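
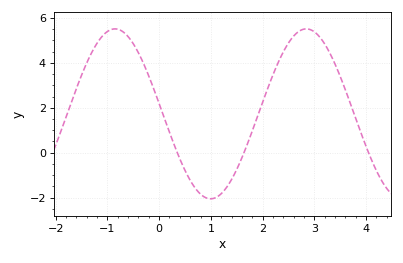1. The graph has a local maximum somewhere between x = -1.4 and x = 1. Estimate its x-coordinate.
-0.853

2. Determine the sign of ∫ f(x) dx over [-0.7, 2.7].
positive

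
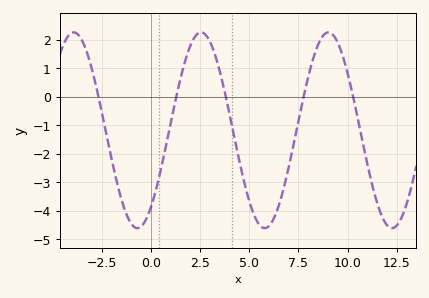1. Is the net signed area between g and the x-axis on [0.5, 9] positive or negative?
negative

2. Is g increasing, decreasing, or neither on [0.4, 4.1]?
neither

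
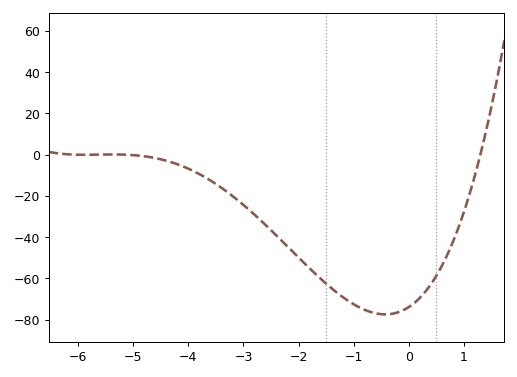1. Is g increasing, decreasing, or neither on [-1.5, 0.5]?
neither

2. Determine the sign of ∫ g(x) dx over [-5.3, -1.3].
negative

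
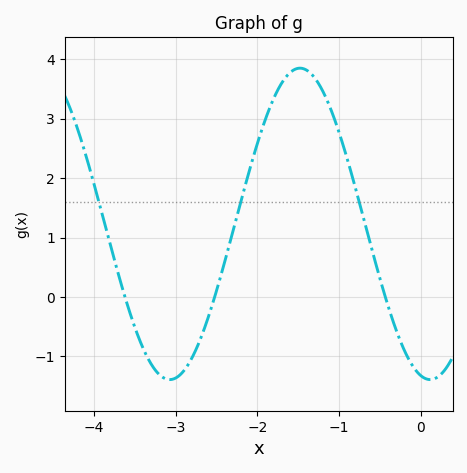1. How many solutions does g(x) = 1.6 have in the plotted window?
3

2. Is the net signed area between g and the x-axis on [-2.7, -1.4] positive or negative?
positive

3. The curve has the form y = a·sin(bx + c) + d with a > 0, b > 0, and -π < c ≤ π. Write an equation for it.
y = 2.62sin(2x - 1.8) + 1.23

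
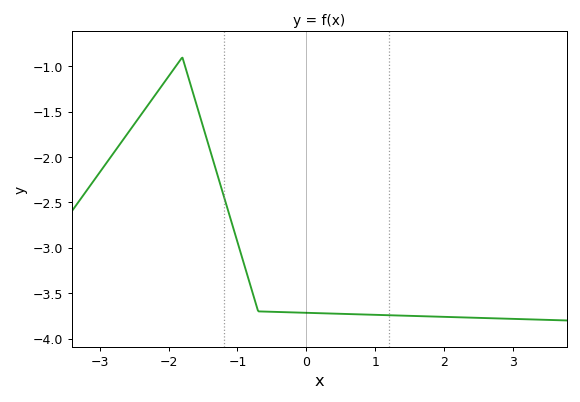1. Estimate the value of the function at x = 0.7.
-3.75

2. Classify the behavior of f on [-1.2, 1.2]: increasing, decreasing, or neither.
decreasing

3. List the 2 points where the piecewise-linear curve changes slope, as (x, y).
(-1.8, -0.9); (-0.7, -3.7)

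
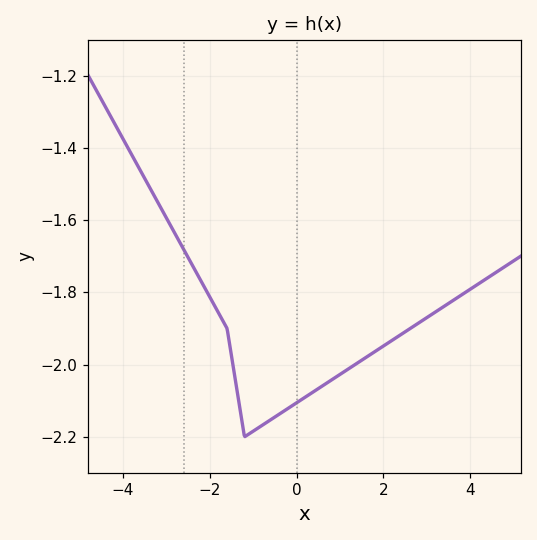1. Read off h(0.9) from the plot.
-2.04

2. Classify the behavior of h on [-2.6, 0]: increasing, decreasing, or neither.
neither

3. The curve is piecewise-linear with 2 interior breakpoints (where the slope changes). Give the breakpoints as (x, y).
(-1.6, -1.9); (-1.2, -2.2)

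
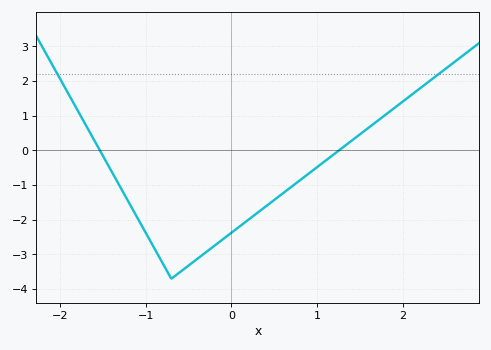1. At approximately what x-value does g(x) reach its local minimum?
-0.7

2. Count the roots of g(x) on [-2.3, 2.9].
2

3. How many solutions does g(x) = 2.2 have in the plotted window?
2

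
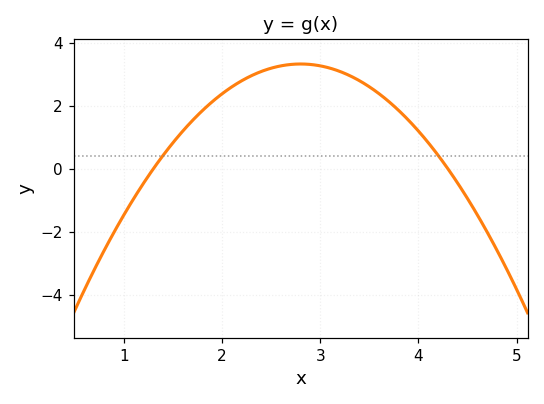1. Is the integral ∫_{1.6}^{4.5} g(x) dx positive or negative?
positive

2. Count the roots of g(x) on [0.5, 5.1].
2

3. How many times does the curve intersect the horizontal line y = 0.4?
2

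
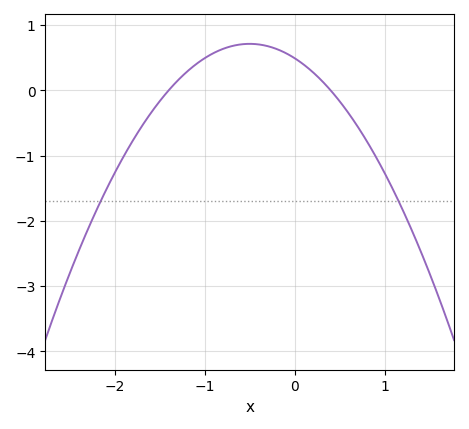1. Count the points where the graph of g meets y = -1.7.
2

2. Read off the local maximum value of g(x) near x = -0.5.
0.713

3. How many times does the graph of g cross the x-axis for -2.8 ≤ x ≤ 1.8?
2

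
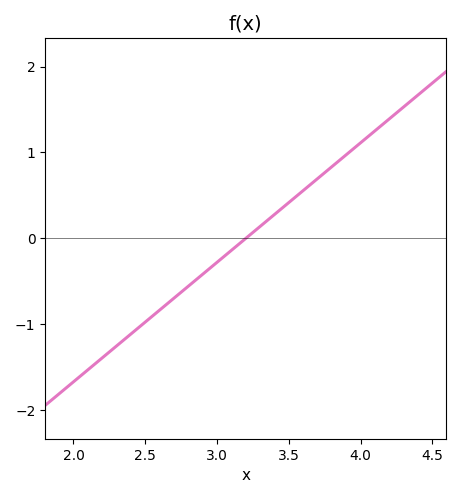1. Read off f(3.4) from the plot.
0.3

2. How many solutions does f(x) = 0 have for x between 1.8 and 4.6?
1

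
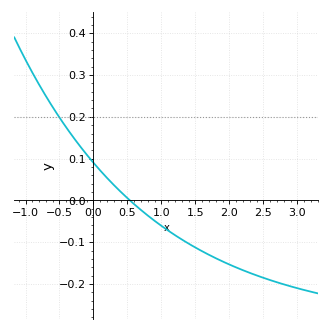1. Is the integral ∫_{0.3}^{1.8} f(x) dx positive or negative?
negative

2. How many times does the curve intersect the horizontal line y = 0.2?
1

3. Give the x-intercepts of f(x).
0.5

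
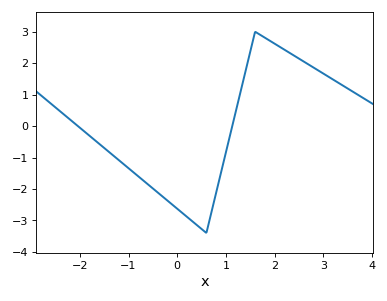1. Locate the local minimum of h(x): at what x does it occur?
0.6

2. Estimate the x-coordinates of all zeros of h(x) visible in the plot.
-2, 1.1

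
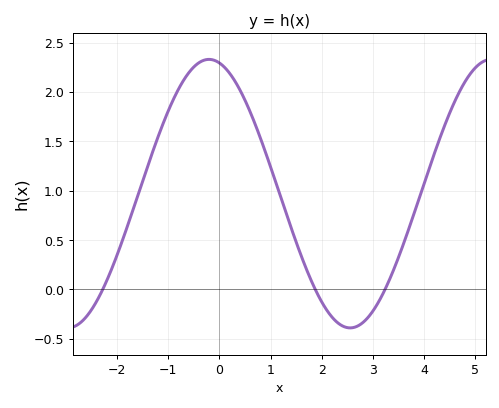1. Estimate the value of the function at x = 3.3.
0.05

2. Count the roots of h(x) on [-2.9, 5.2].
3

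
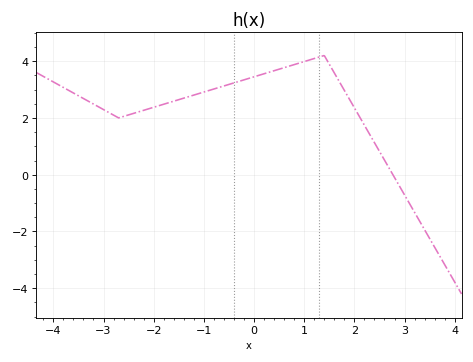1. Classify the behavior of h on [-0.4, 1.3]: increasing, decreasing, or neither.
increasing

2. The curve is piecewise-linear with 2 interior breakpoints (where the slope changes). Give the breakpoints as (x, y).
(-2.7, 2); (1.4, 4.2)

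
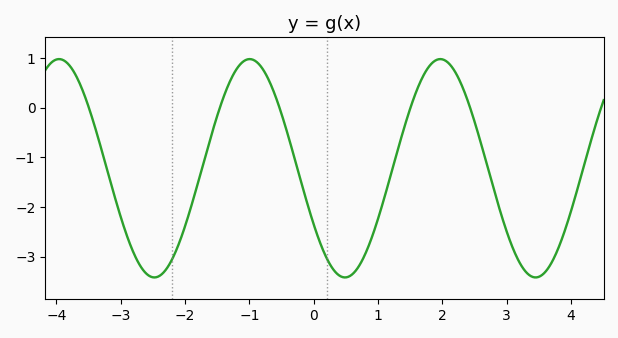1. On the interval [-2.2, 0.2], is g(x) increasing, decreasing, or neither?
neither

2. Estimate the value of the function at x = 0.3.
-3.25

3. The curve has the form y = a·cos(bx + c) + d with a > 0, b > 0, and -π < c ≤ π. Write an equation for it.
y = 2.2cos(2.12x + 2.11) - 1.22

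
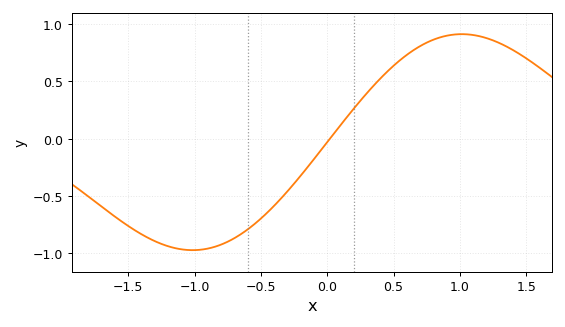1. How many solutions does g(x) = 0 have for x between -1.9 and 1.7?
1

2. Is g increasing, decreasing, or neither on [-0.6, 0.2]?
increasing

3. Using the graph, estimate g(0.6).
0.75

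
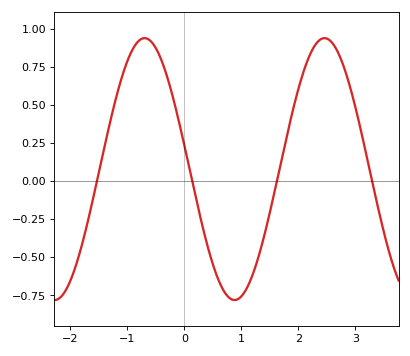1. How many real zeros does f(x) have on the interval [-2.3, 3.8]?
4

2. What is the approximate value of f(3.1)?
0.34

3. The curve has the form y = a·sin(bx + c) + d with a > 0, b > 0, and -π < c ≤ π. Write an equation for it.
y = 0.86sin(2x + 3) + 0.08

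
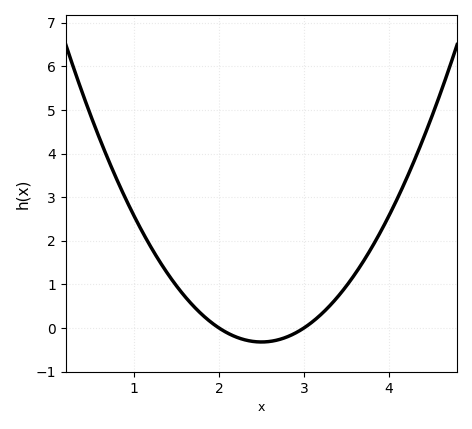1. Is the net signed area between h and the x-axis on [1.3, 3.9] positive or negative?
positive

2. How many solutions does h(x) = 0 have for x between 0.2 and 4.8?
2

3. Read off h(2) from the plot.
0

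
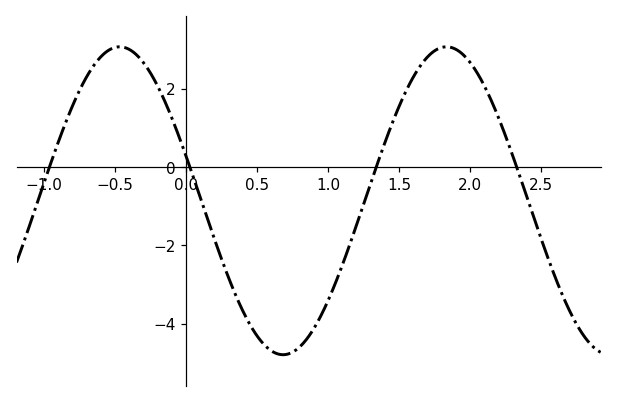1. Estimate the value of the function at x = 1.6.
2.3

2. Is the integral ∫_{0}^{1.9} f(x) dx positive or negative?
negative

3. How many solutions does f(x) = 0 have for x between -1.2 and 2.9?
4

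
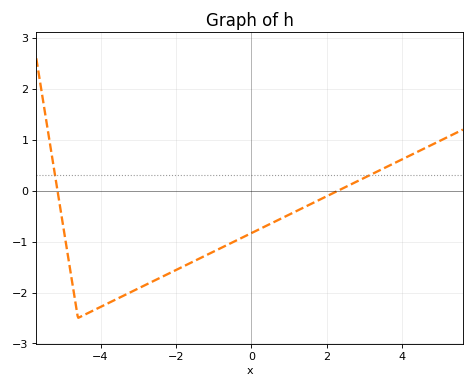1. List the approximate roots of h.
-5.14, 2.3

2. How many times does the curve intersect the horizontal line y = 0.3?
2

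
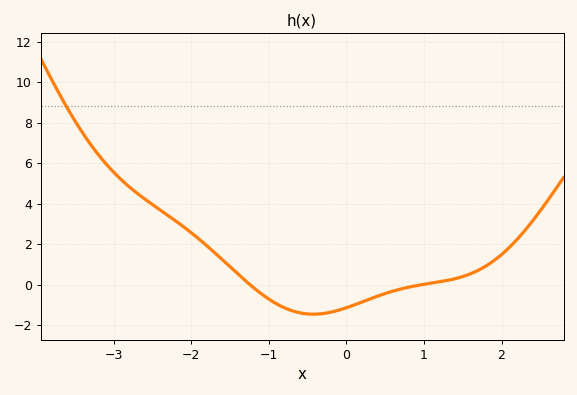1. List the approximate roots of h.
-1.24, 0.973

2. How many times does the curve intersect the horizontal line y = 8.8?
1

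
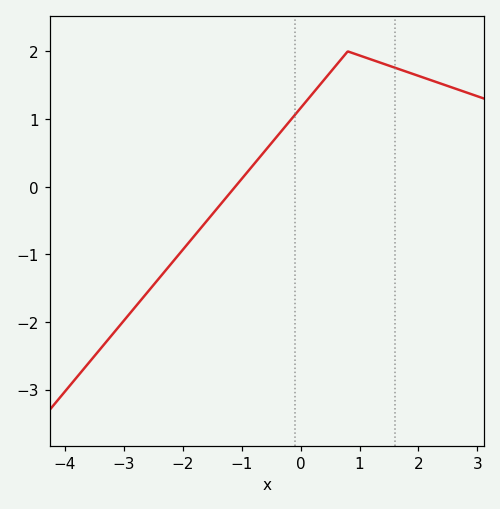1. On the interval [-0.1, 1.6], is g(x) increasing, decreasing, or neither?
neither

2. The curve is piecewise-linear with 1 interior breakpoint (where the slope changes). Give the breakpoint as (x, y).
(0.8, 2)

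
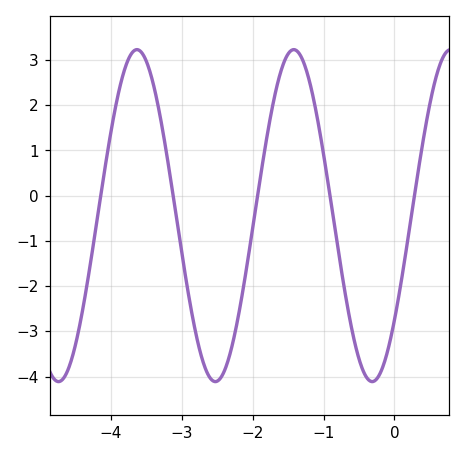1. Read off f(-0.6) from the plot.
-3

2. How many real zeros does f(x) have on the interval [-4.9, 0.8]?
5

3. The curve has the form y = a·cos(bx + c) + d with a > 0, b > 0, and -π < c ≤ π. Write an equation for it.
y = 3.67cos(2.8x - 2.3) - 0.44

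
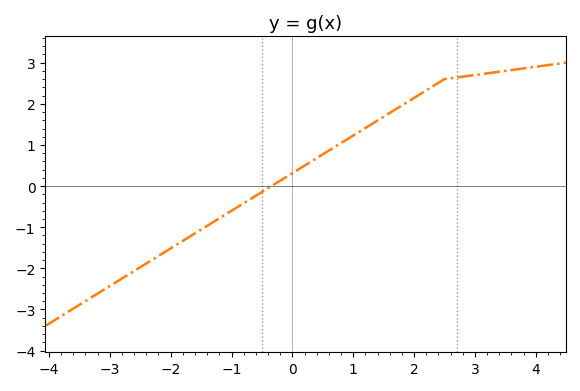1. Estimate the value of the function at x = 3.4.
2.78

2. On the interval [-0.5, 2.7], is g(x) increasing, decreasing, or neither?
increasing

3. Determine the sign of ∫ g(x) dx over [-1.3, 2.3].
positive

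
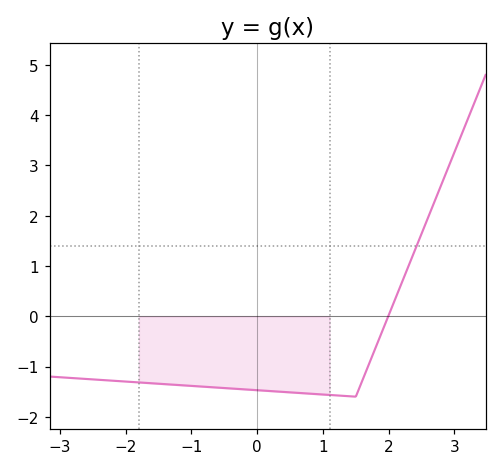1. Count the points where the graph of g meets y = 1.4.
1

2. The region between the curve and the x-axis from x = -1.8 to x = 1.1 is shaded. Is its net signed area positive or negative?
negative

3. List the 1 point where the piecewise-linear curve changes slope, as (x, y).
(1.5, -1.6)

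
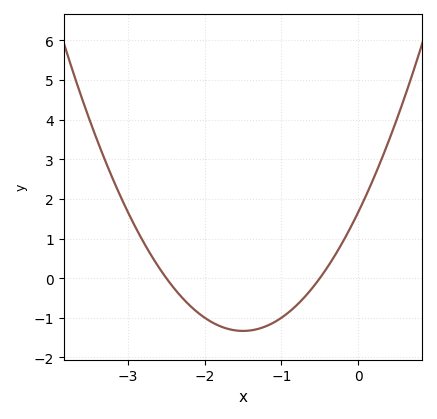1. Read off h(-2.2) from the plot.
-0.7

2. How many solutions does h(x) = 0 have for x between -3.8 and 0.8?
2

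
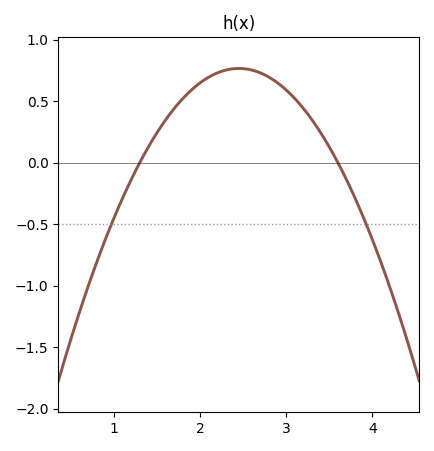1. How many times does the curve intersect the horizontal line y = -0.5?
2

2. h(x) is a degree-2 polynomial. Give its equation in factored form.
y = -0.58(x - 1.3)(x - 3.6)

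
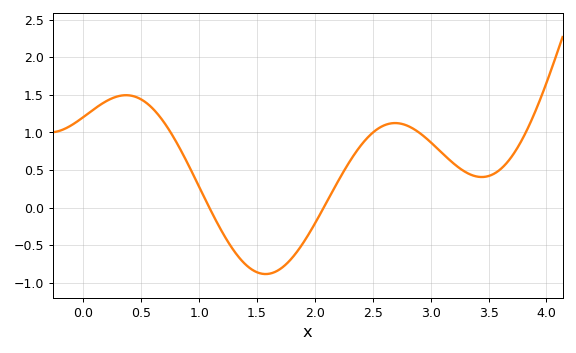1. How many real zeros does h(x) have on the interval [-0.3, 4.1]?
2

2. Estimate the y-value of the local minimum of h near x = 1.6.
-0.886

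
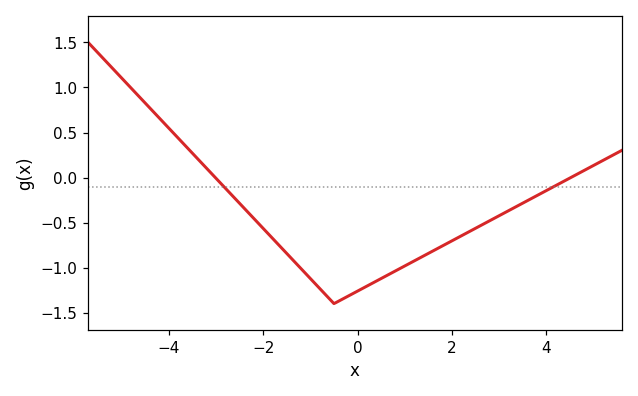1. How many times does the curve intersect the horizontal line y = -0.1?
2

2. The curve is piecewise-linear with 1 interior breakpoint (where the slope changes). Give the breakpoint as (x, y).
(-0.5, -1.4)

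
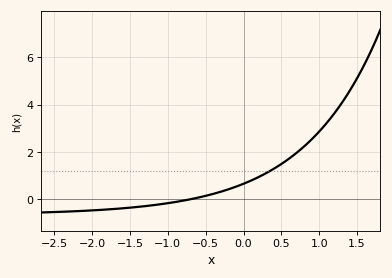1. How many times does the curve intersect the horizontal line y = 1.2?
1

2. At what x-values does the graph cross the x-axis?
-0.677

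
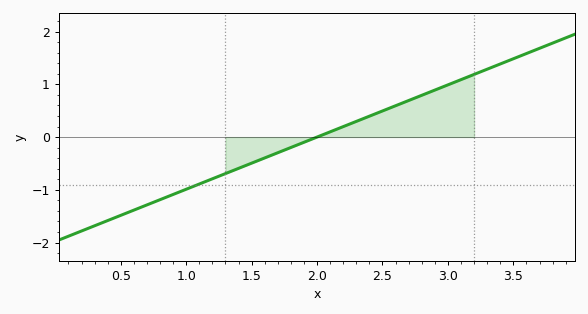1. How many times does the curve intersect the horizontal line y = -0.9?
1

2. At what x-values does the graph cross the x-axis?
2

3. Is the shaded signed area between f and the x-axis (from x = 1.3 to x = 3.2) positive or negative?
positive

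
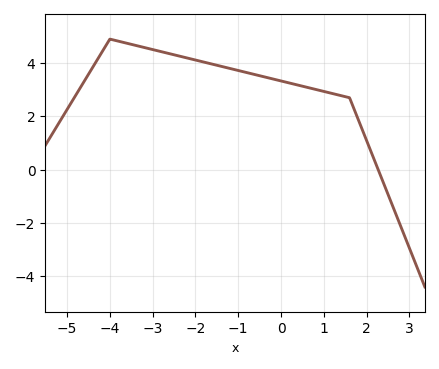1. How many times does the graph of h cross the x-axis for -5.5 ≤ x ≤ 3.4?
1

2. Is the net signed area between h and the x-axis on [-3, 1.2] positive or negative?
positive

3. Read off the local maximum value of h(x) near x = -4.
4.9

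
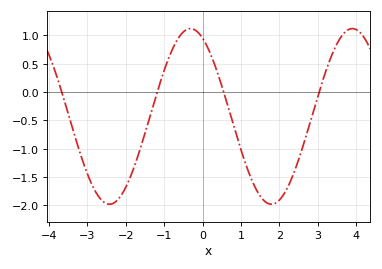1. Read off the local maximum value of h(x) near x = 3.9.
1.12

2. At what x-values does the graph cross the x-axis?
-3.67, -1.18, 0.551, 3.04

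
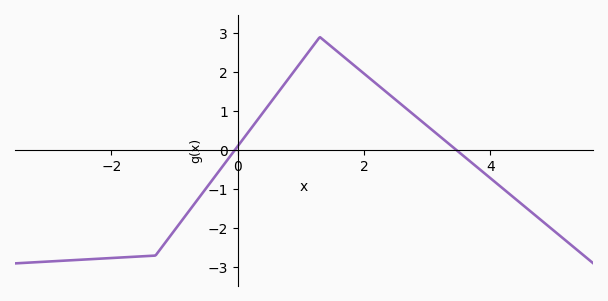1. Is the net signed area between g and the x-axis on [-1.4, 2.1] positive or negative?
positive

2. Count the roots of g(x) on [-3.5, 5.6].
2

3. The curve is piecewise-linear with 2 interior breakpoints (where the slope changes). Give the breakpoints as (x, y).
(-1.3, -2.7); (1.3, 2.9)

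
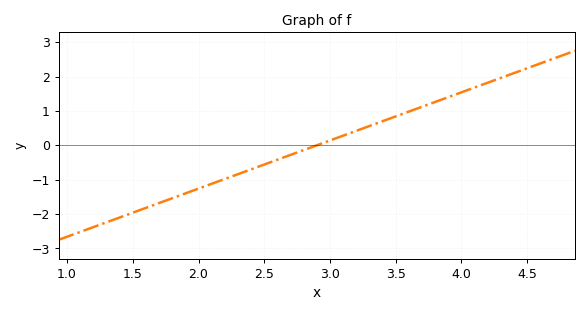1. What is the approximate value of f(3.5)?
0.8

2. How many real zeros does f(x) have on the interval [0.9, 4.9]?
1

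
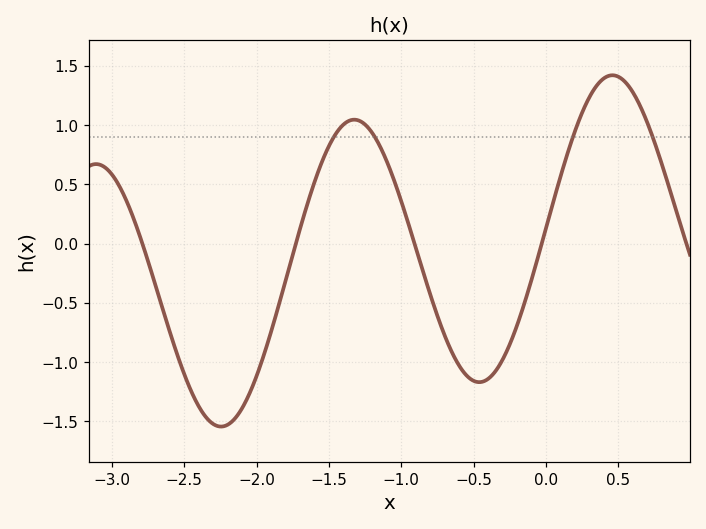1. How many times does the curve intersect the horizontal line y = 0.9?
4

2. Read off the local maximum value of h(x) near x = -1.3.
1.05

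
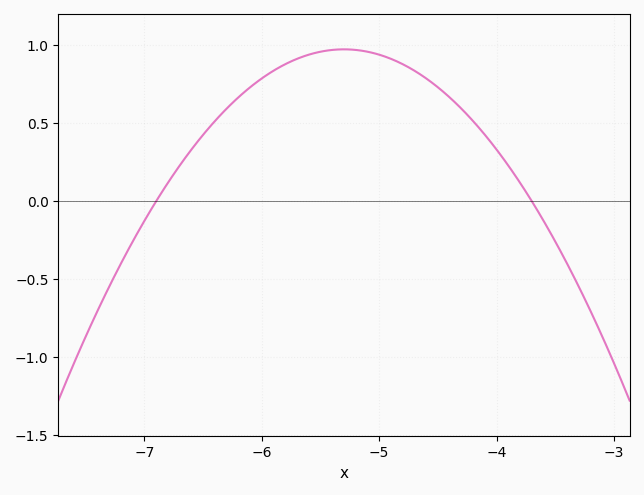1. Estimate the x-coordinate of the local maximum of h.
-5.3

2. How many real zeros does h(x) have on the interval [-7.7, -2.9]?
2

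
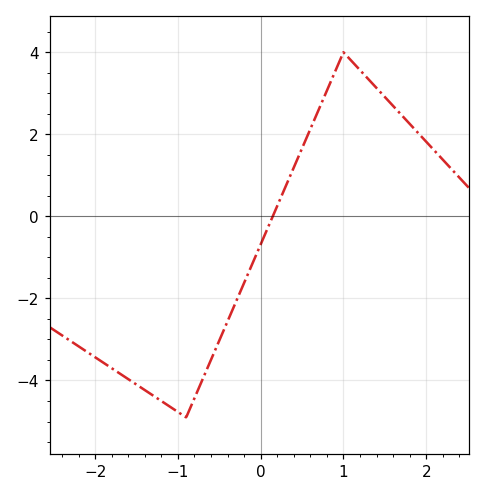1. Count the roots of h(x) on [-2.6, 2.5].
1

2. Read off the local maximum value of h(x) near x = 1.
4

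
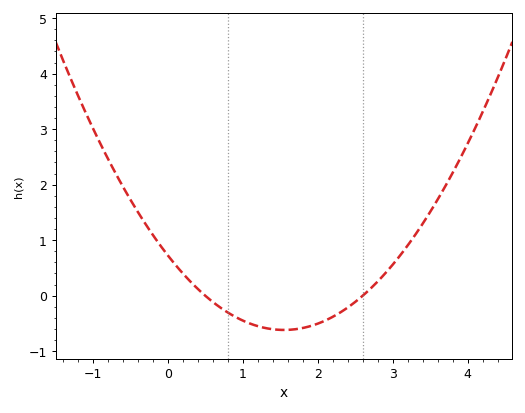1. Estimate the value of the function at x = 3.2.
0.907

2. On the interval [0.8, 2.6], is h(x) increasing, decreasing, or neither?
neither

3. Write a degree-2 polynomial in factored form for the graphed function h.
y = 0.56(x - 0.5)(x - 2.6)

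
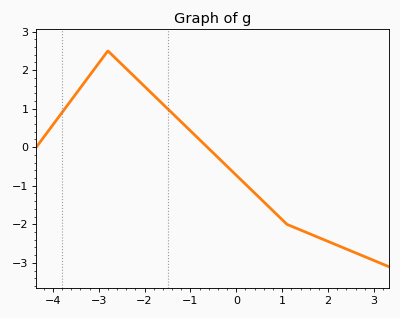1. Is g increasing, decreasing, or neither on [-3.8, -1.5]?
neither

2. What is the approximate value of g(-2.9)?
2.3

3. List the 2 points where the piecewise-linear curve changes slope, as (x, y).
(-2.8, 2.5); (1.1, -2)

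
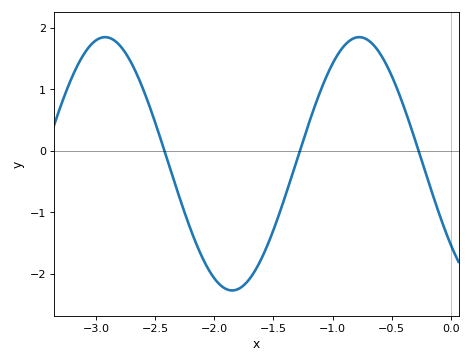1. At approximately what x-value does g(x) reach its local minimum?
-1.85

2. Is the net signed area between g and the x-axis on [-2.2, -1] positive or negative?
negative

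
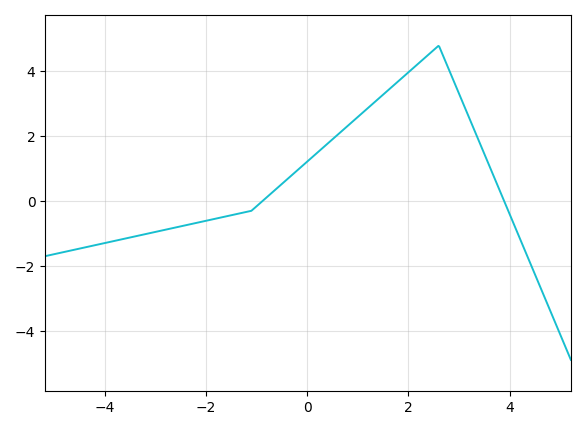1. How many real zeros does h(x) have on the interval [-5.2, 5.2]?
2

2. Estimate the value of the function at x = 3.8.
0.4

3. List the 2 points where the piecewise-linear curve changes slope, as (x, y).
(-1.1, -0.3); (2.6, 4.8)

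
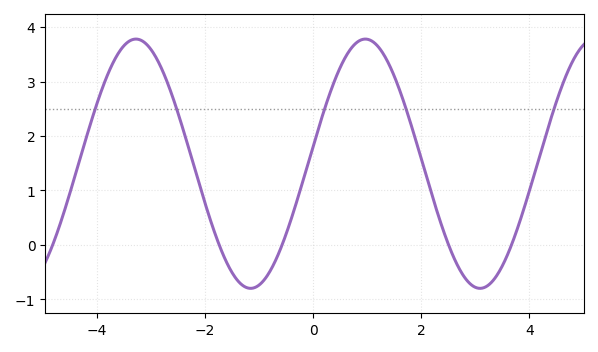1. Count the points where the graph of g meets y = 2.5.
5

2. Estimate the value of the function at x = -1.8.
0.165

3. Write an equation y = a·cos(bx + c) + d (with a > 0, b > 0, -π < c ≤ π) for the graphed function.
y = 2.29cos(1.48x - 1.43) + 1.49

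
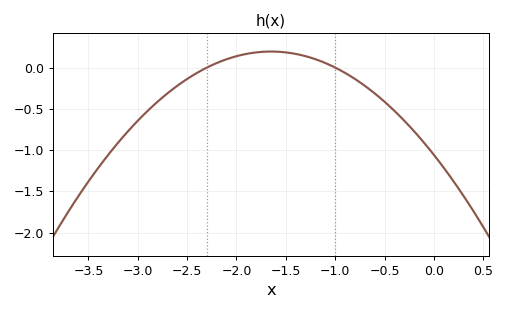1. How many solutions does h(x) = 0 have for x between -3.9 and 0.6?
2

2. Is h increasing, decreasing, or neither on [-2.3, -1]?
neither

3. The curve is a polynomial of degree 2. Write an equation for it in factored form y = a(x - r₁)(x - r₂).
y = -0.46(x + 2.3)(x + 1)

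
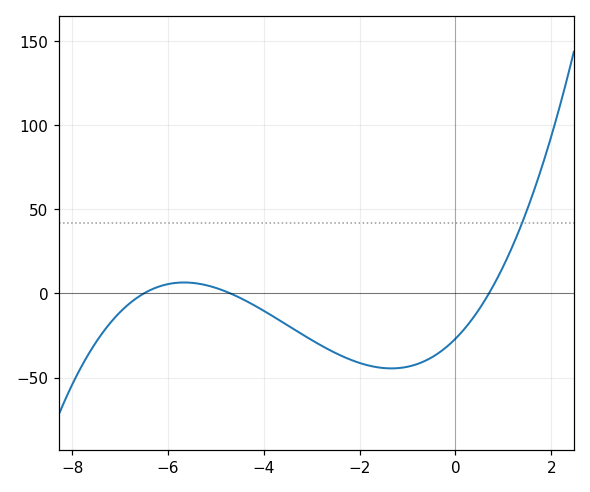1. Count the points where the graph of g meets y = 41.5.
1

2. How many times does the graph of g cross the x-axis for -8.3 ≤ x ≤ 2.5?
3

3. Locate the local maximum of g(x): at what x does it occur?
-5.67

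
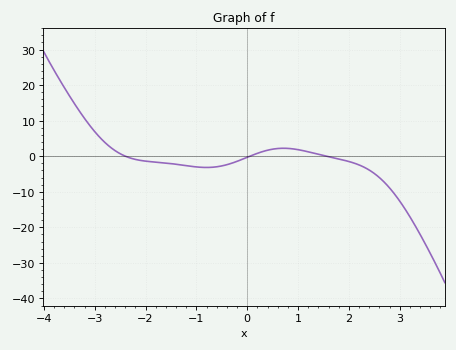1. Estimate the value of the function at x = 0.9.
2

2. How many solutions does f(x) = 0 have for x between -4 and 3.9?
3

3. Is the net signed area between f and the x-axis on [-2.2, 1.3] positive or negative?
negative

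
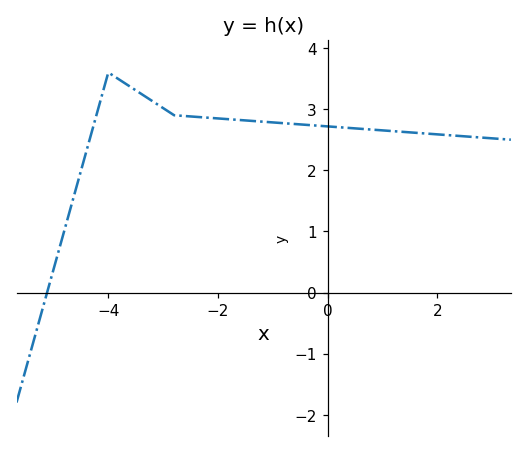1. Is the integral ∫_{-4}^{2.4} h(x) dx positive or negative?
positive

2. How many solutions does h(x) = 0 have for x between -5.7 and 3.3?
1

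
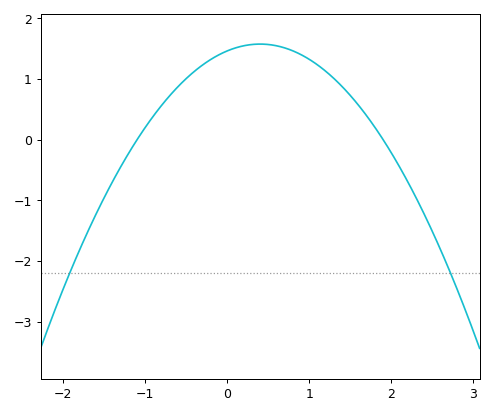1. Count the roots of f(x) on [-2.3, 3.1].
2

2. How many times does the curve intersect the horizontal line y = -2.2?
2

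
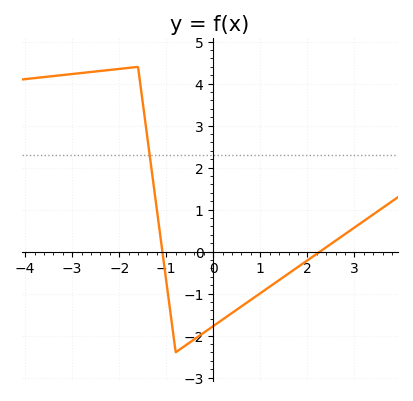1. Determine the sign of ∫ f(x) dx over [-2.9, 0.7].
positive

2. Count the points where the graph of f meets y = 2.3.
1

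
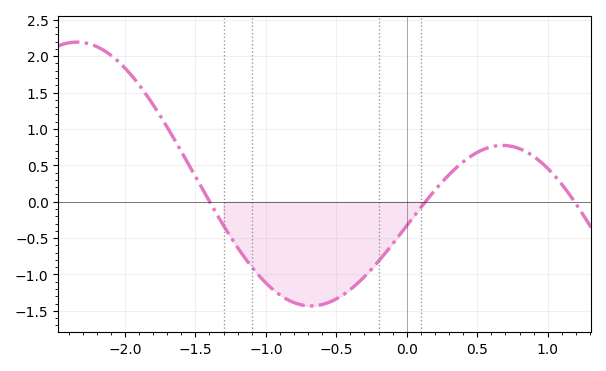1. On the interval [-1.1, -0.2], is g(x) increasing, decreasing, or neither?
neither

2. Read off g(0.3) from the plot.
0.371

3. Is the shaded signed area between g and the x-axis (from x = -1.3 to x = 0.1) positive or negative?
negative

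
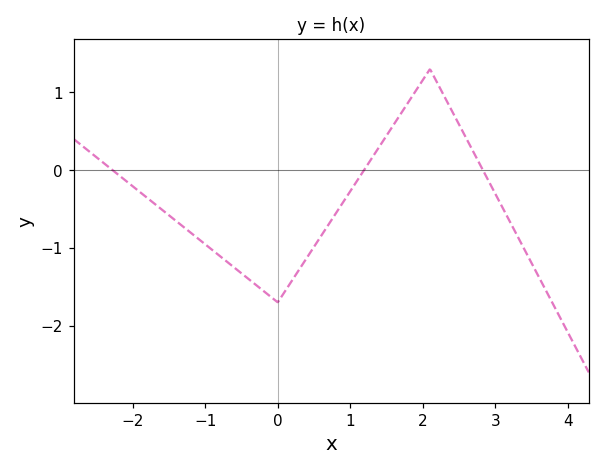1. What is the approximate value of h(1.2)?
0.014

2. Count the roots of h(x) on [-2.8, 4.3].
3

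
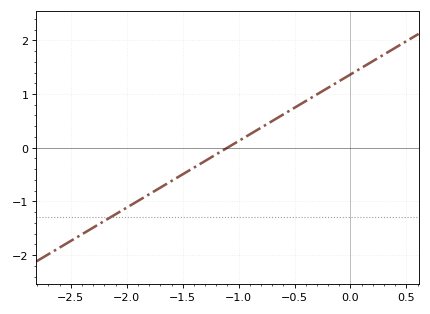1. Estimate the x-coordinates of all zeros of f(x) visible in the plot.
-1.1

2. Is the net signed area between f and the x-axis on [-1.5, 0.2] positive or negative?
positive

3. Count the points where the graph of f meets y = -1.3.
1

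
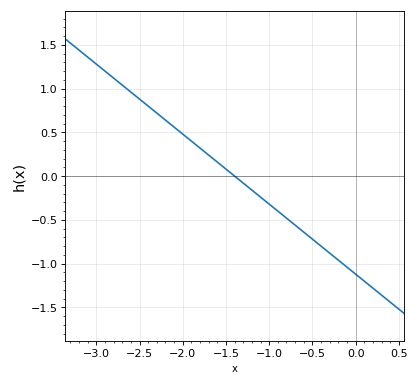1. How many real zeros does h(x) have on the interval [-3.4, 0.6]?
1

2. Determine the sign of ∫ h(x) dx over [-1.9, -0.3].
negative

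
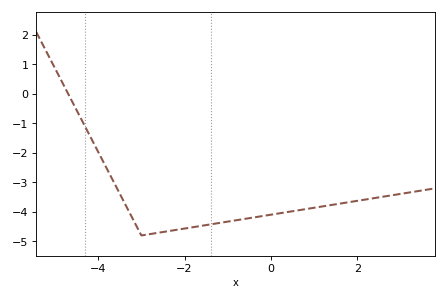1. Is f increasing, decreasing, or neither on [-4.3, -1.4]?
neither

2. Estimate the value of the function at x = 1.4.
-3.77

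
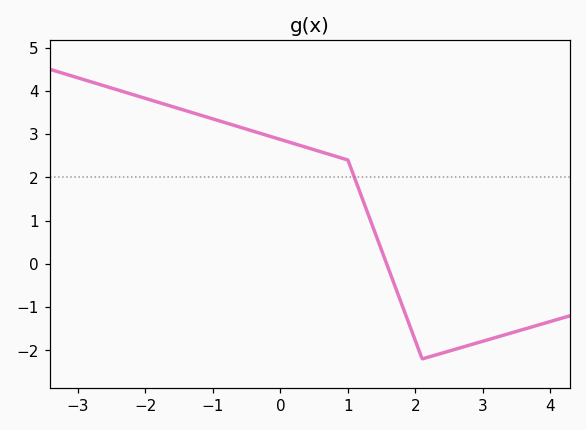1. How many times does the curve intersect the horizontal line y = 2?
1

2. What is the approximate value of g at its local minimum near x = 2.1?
-2.2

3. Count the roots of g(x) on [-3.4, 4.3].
1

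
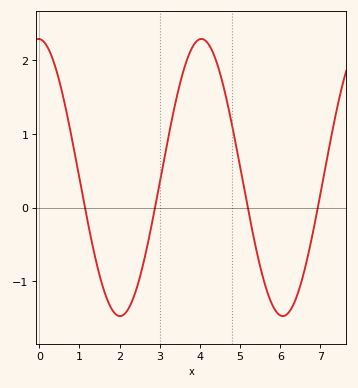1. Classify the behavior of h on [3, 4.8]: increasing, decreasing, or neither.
neither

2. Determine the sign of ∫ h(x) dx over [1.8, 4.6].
positive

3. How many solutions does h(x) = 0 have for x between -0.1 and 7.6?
4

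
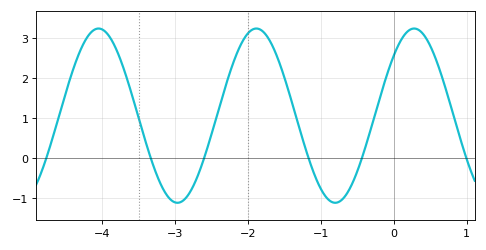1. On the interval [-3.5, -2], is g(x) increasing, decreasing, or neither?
neither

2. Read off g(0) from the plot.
2.57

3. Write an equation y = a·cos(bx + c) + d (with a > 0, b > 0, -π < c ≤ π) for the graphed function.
y = 2.19cos(2.9x - 0.81) + 1.06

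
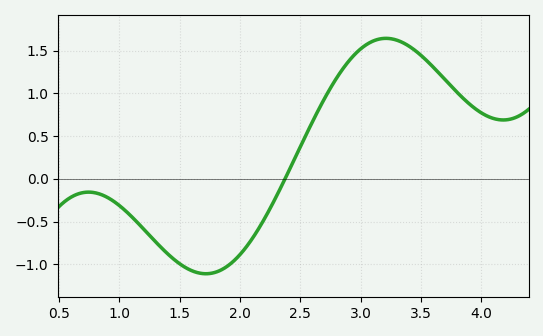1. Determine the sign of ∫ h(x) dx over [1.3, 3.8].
positive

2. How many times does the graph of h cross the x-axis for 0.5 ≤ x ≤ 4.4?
1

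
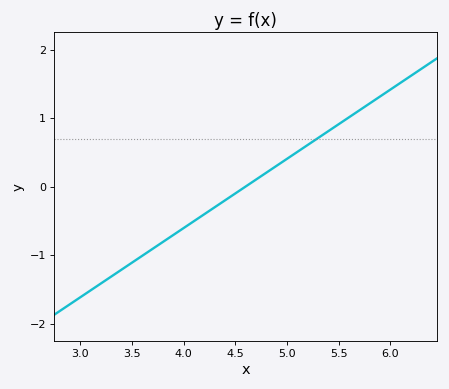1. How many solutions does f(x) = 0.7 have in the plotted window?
1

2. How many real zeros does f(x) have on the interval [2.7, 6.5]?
1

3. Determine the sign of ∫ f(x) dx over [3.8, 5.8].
positive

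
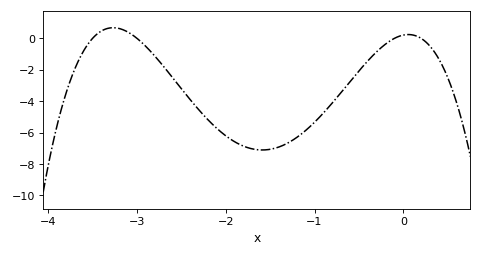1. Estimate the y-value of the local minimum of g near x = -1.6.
-7.2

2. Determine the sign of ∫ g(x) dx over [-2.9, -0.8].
negative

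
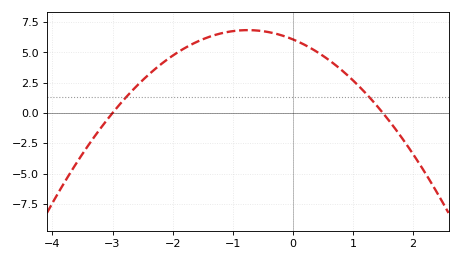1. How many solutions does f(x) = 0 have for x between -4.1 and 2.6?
2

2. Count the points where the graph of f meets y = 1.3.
2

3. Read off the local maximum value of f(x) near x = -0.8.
6.83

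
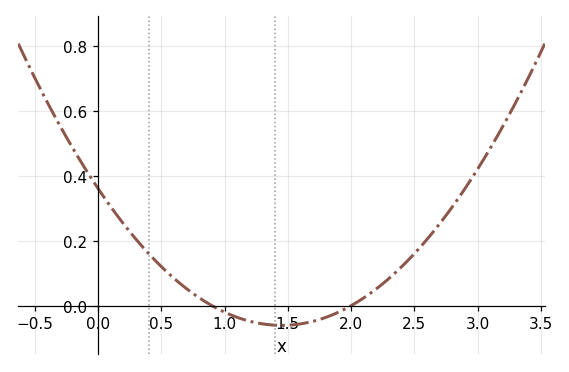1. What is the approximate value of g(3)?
0.42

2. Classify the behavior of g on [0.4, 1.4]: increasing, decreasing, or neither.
decreasing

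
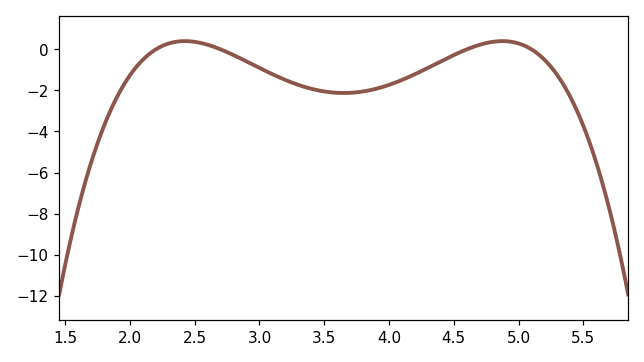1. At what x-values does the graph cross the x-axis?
2.2, 2.7, 4.6, 5.1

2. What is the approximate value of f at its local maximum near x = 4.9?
0.4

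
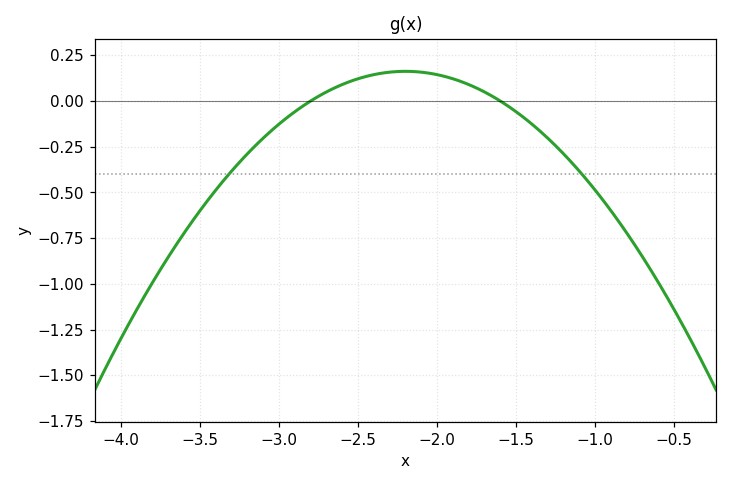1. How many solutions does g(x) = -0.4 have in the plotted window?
2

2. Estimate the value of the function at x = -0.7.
-0.85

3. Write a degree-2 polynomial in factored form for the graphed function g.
y = -0.45(x + 2.8)(x + 1.6)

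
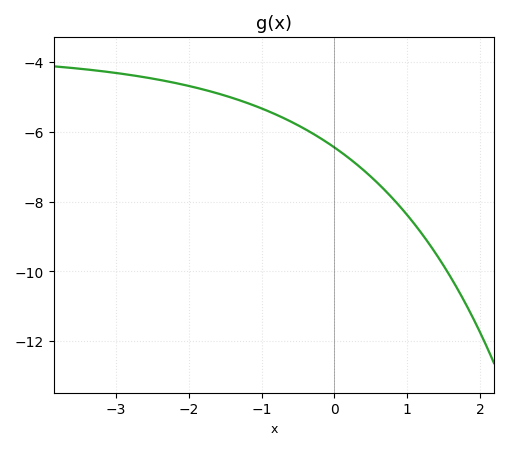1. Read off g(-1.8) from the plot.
-4.8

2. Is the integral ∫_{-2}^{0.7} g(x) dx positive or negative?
negative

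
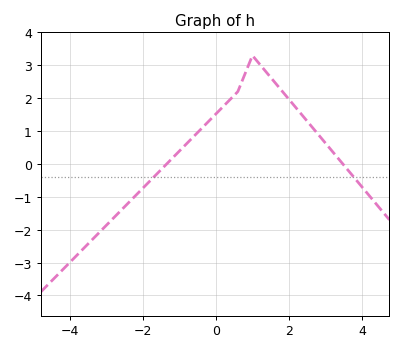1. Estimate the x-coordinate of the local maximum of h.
1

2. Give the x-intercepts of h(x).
-1.4, 3.4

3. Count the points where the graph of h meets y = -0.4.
2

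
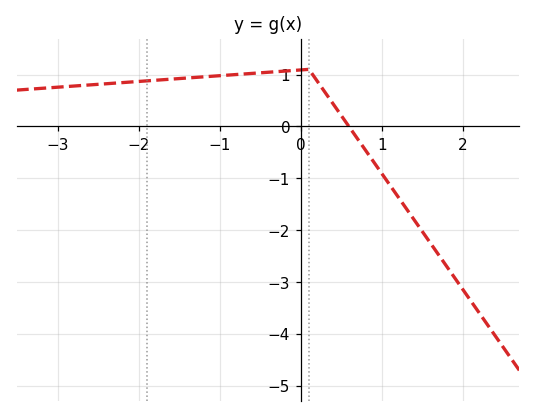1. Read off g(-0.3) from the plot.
1.06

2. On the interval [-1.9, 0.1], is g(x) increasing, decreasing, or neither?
increasing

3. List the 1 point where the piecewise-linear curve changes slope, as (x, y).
(0.1, 1.1)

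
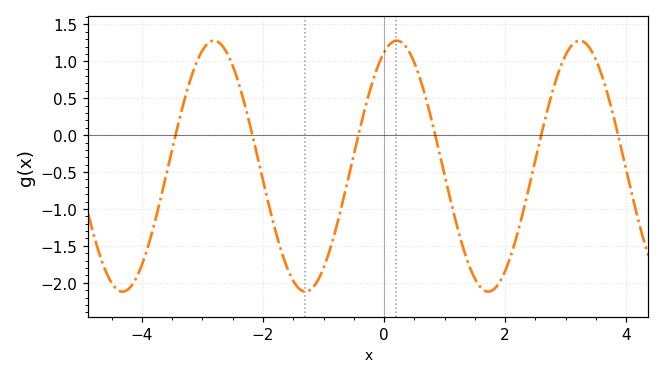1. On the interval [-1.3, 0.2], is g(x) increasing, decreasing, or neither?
increasing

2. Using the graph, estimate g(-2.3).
0.411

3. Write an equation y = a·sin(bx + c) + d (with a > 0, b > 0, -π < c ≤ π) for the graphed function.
y = 1.7sin(2.08x + 1.13) - 0.42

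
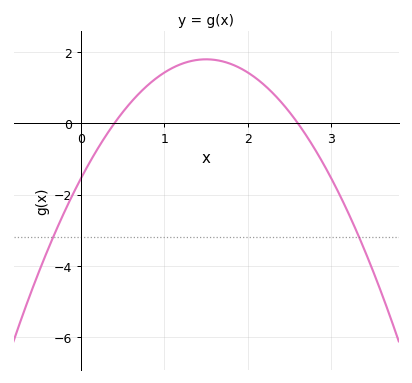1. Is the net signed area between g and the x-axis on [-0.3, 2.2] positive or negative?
positive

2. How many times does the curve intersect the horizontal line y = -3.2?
2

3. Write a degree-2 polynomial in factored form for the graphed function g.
y = -1.48(x - 0.4)(x - 2.6)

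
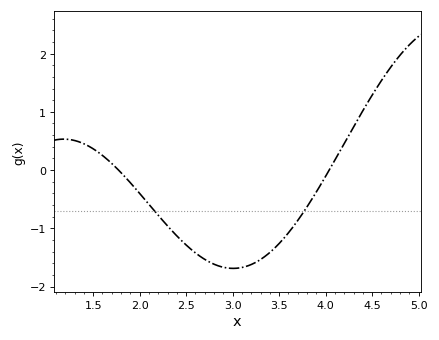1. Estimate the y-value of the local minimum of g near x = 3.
-1.69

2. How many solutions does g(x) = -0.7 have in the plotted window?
2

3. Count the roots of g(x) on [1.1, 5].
2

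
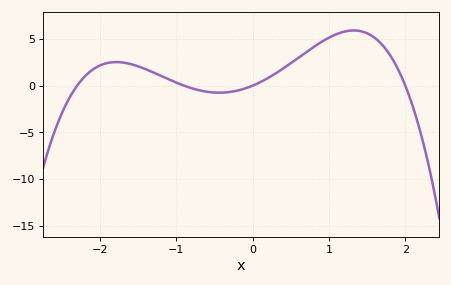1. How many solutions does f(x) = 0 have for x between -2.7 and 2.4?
4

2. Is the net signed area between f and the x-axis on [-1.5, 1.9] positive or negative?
positive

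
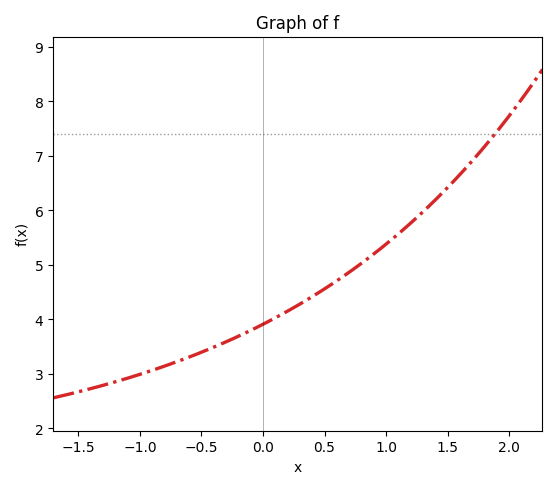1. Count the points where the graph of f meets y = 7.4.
1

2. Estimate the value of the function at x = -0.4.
3.49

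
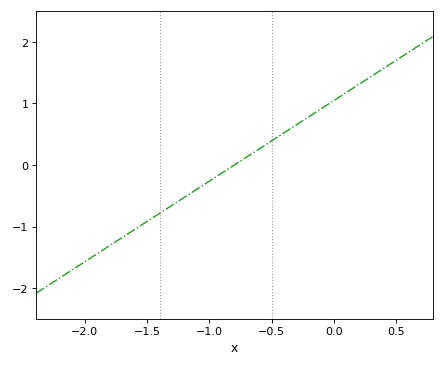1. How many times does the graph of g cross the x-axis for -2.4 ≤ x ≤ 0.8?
1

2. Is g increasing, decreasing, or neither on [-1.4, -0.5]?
increasing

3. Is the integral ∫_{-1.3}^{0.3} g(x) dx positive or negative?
positive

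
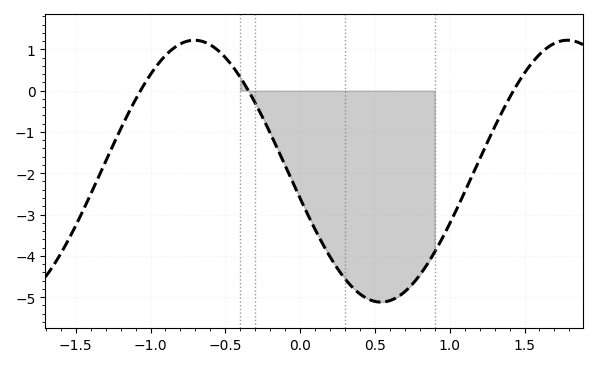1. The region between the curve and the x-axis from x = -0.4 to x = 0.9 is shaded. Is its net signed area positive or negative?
negative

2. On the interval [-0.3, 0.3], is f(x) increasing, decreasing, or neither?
decreasing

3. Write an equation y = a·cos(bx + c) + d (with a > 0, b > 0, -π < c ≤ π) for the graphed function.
y = 3.17cos(2.5x + 1.8) - 1.95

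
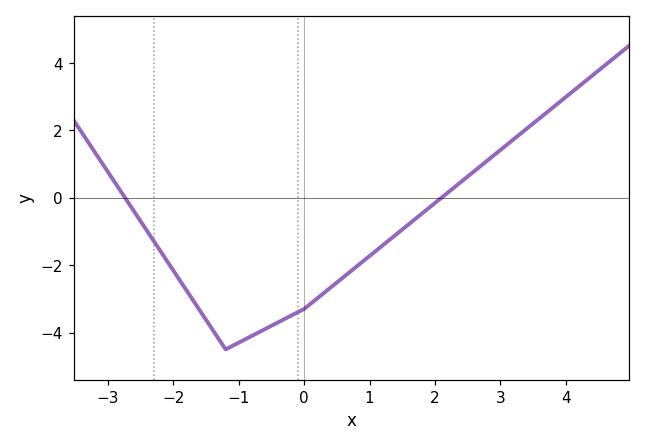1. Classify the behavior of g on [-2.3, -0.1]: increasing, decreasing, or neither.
neither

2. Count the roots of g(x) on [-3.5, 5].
2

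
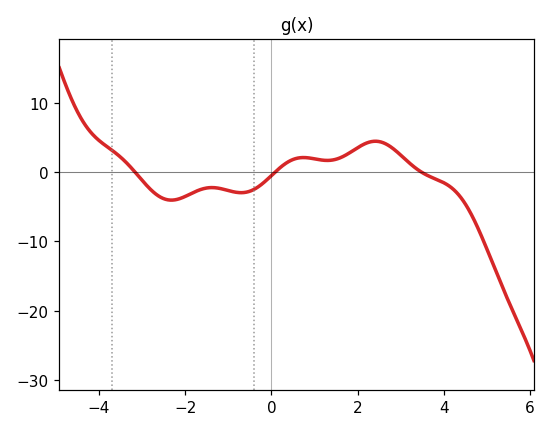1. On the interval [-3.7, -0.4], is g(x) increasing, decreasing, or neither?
neither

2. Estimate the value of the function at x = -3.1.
0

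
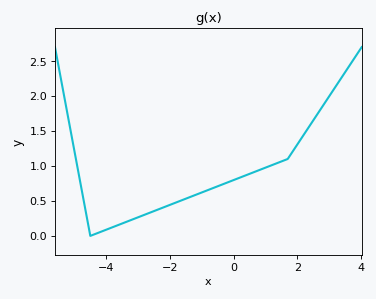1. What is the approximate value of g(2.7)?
1.8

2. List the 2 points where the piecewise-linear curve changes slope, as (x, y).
(-4.5, 0); (1.7, 1.1)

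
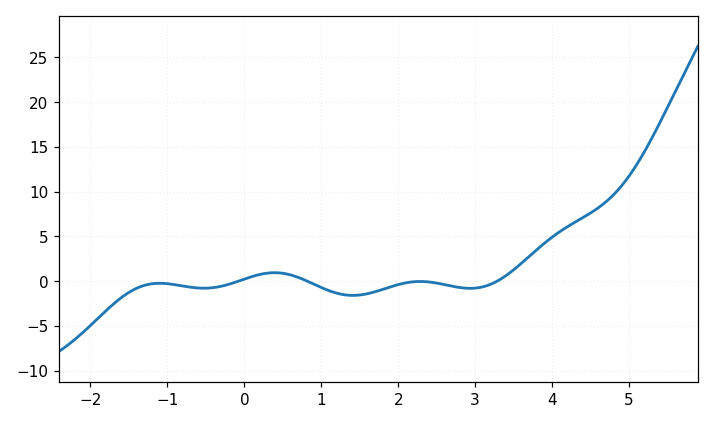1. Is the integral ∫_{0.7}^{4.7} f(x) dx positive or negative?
positive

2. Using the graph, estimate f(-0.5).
-1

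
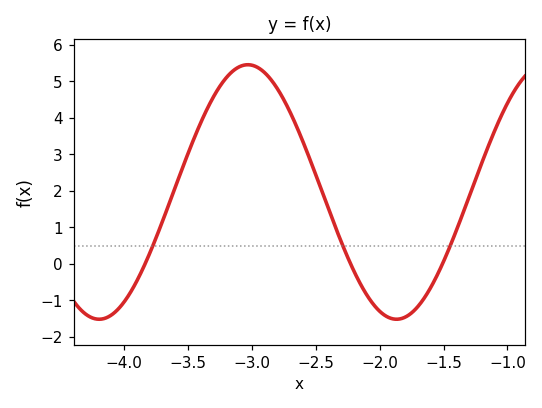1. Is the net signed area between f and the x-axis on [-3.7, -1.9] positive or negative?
positive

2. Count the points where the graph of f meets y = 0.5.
3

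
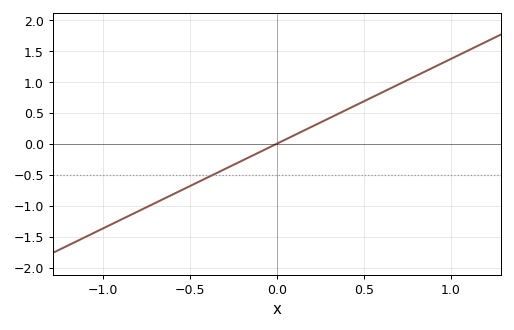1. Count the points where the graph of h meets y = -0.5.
1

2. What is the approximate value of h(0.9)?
1.25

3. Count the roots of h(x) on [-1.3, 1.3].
1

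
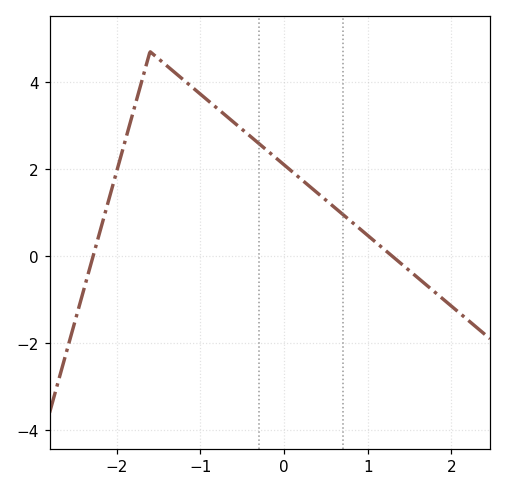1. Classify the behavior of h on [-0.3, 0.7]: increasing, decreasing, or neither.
decreasing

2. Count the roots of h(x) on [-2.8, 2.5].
2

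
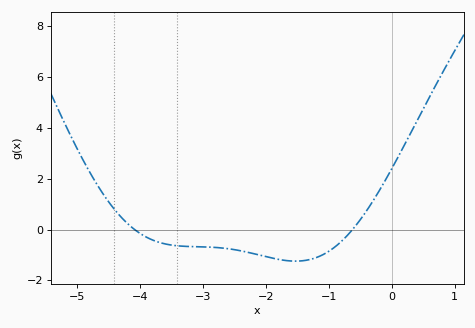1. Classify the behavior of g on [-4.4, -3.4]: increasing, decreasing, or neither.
decreasing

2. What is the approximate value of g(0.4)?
4.2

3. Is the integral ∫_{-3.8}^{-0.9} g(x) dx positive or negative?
negative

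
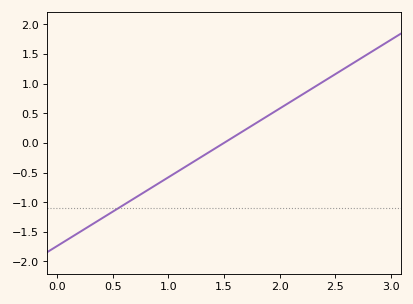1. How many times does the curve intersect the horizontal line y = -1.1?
1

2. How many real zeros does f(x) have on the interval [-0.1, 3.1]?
1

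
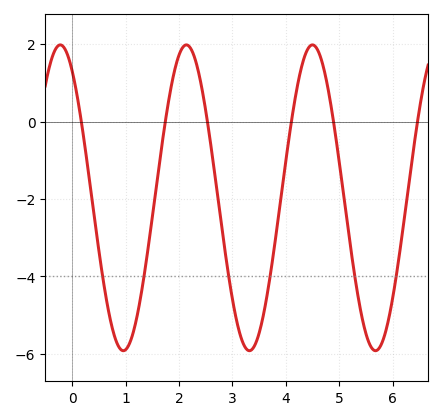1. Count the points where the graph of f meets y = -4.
6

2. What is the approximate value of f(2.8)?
-2.73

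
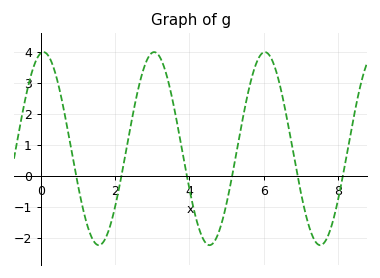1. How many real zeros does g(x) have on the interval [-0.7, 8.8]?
6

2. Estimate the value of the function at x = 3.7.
1.52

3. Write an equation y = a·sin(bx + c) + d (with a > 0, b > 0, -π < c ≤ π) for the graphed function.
y = 3.12sin(2.11x + 1.41) + 0.88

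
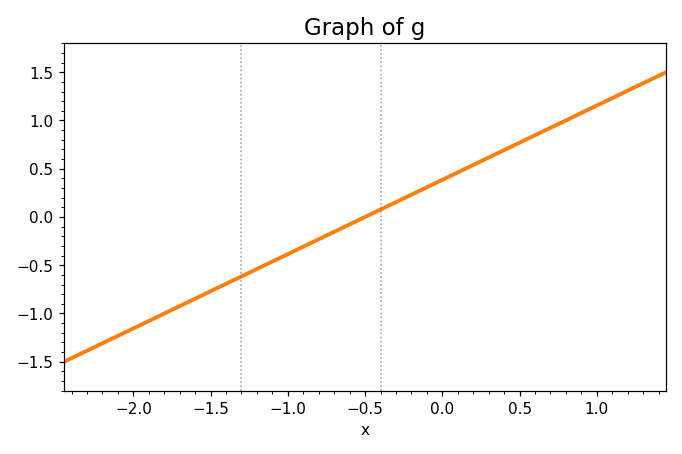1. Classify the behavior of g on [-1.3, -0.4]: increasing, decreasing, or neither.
increasing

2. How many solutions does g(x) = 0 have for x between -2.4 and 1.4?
1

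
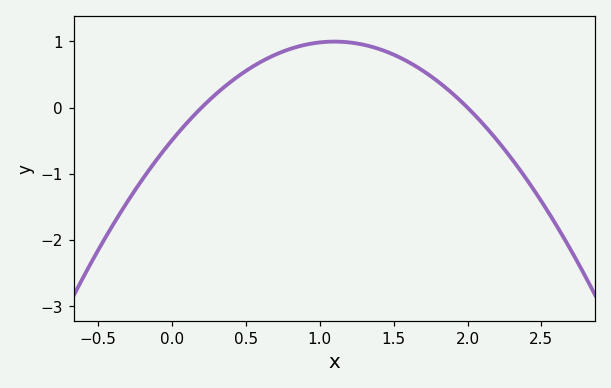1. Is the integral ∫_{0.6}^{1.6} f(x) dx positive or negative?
positive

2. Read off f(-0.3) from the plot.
-1.41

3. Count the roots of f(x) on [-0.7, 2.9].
2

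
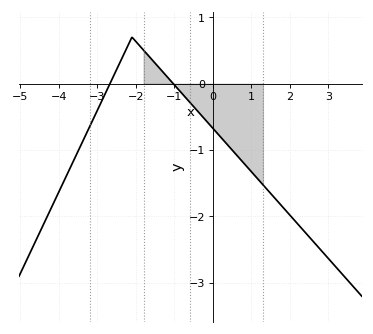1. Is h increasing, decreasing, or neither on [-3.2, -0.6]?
neither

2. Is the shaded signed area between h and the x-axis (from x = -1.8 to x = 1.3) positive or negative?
negative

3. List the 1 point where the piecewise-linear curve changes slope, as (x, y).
(-2.1, 0.7)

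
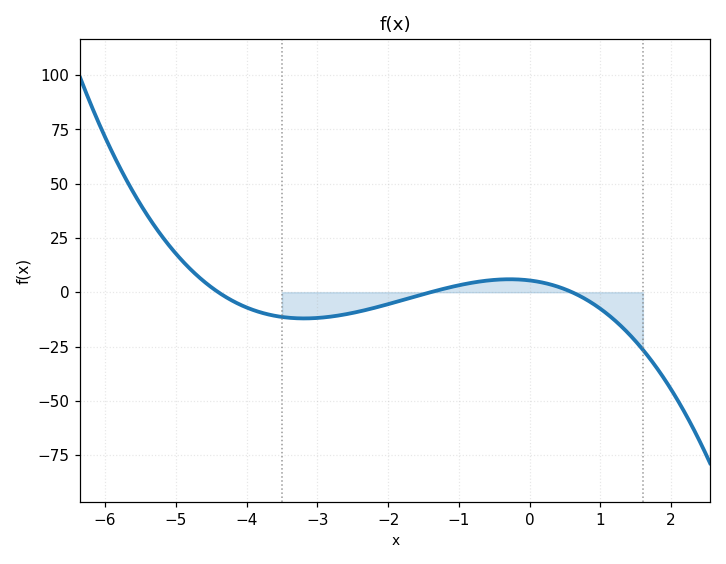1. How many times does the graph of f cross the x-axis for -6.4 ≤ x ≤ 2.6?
3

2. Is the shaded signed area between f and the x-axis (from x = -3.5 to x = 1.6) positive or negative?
negative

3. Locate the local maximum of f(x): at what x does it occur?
-0.28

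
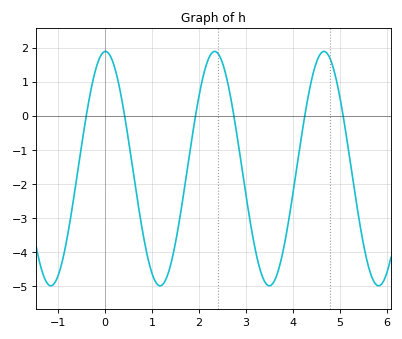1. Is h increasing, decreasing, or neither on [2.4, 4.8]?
neither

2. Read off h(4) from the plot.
-2.3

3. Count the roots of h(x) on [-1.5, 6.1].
6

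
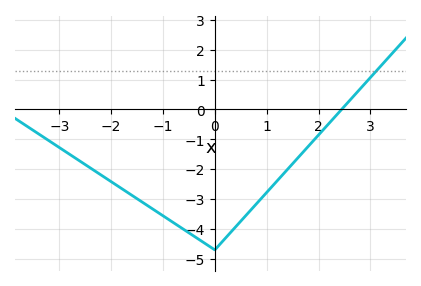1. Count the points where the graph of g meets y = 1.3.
1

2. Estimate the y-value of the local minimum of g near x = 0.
-4.7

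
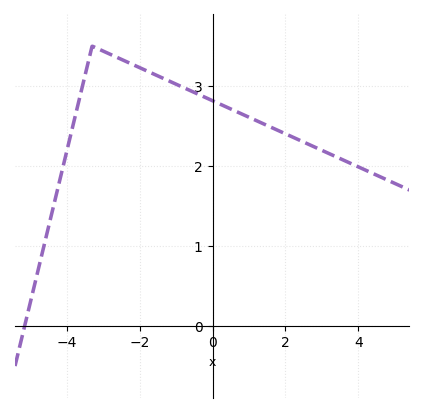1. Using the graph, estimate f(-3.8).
2.6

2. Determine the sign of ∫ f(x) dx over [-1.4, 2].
positive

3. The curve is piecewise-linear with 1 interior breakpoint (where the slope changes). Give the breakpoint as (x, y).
(-3.3, 3.5)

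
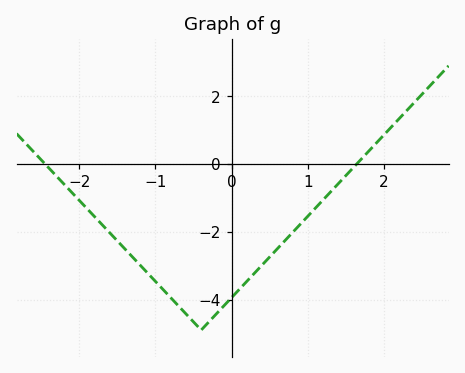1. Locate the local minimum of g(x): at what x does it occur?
-0.401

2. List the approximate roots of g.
-2.45, 1.64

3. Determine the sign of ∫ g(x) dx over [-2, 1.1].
negative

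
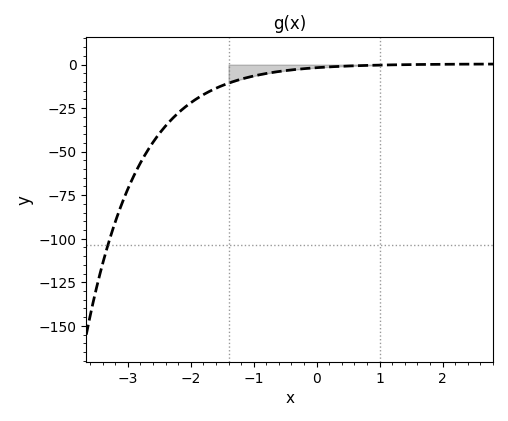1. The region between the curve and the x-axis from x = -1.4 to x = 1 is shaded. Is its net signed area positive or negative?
negative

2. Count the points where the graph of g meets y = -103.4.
1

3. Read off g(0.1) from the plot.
-2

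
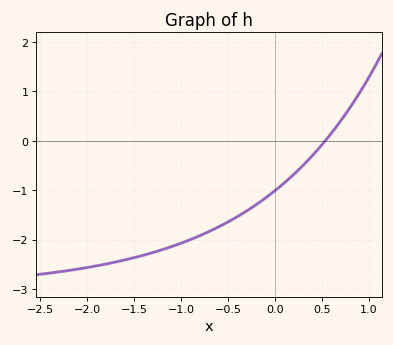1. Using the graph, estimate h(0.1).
-0.9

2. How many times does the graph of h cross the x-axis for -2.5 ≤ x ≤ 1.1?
1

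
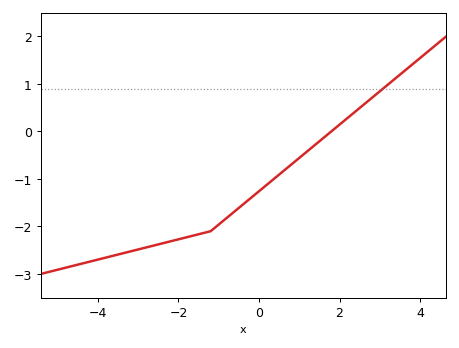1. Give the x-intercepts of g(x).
1.8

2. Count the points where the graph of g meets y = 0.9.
1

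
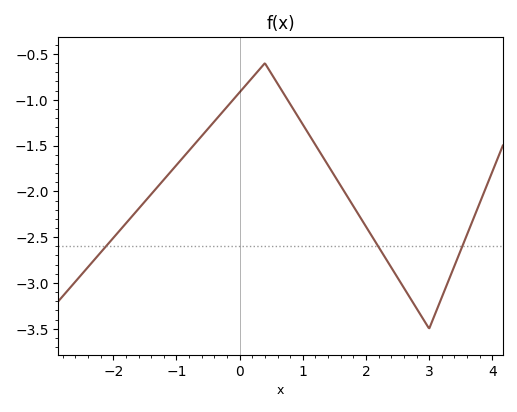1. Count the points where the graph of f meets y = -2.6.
3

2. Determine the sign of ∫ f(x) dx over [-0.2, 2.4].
negative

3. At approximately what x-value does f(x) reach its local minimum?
3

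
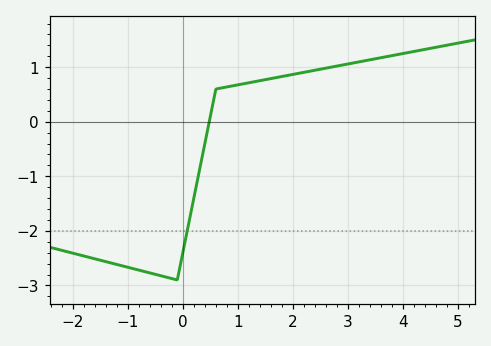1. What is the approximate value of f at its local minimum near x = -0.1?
-2.9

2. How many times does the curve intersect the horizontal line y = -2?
1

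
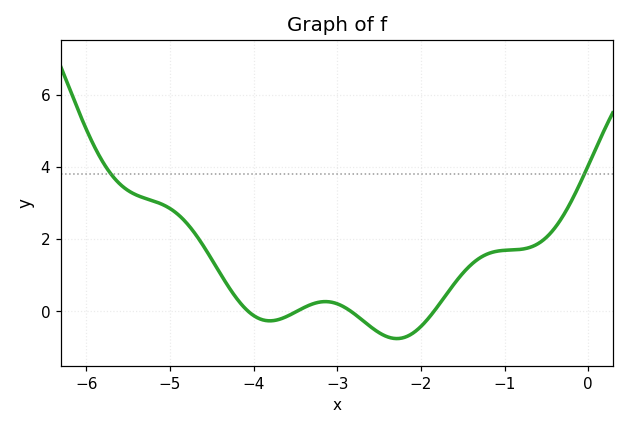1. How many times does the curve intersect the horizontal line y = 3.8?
2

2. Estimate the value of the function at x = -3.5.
0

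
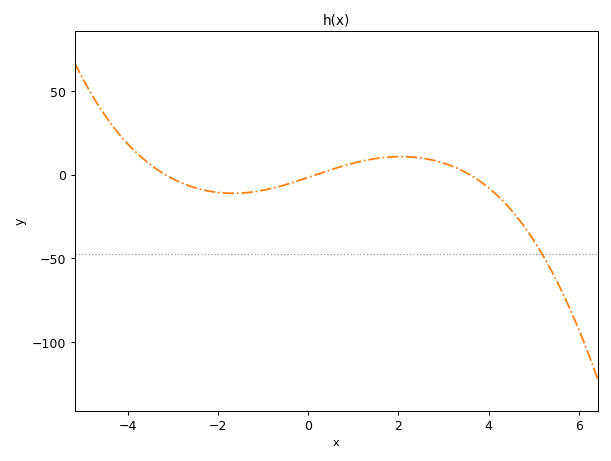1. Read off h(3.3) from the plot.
5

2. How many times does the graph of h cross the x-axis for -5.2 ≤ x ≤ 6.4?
3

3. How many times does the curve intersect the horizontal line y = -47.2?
1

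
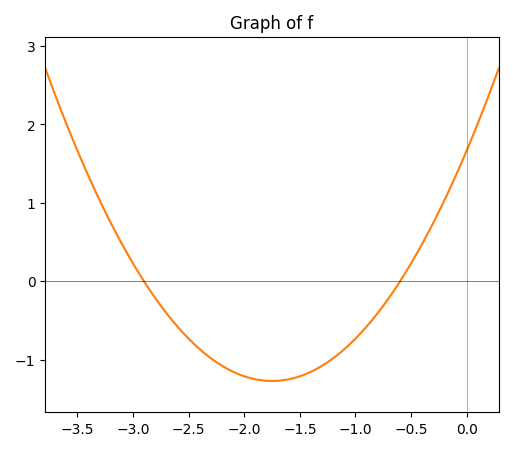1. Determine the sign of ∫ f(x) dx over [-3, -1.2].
negative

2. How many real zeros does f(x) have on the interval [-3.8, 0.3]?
2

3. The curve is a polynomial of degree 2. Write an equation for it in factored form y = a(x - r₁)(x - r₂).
y = 0.96(x + 2.9)(x + 0.6)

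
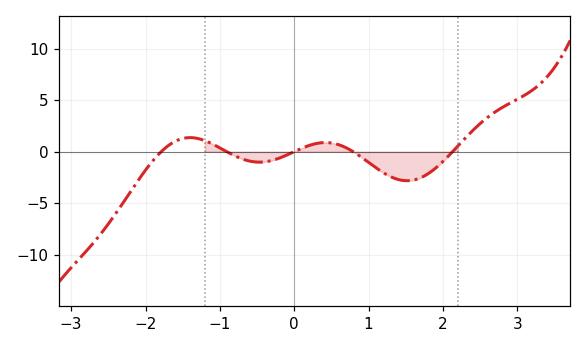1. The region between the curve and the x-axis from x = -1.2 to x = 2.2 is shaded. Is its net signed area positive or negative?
negative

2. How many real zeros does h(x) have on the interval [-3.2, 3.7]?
5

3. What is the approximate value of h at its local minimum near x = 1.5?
-2.83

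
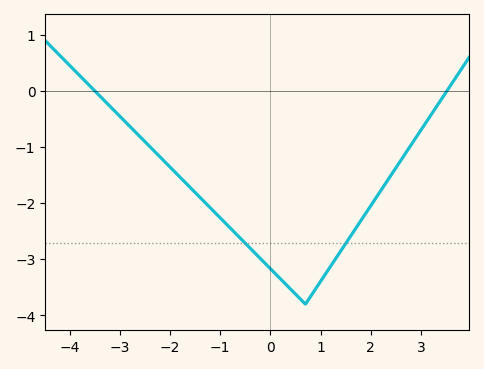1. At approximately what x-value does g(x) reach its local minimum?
0.8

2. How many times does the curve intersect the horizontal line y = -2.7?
2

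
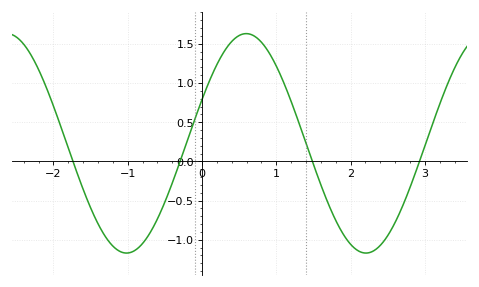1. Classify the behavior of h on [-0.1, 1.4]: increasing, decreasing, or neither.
neither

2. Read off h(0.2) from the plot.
1.25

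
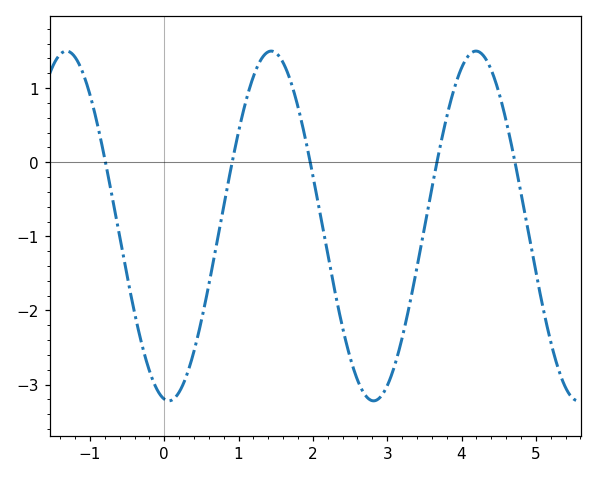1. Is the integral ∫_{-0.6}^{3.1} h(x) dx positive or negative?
negative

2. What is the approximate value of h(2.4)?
-2.2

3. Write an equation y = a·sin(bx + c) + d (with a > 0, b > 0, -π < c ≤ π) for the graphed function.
y = 2.36sin(2.3x - 1.7) - 0.86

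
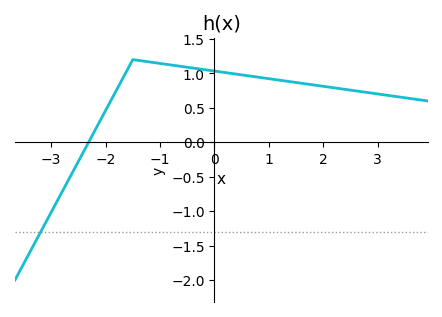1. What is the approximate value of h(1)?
0.923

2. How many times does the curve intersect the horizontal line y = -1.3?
1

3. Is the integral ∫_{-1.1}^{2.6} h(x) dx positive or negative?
positive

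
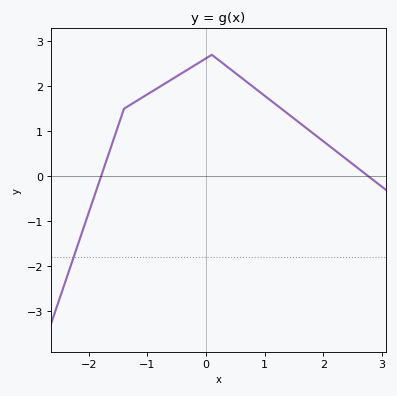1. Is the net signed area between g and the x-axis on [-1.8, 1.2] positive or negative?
positive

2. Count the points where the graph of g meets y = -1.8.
1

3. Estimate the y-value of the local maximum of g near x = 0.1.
2.7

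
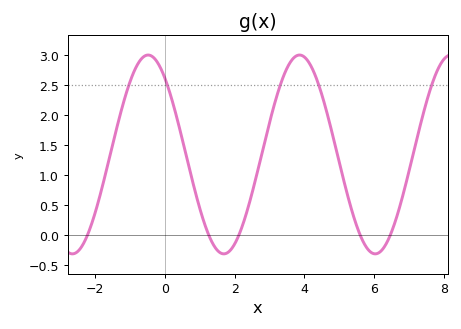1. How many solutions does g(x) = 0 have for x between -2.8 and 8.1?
5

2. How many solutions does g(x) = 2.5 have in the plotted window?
5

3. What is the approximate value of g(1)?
0.45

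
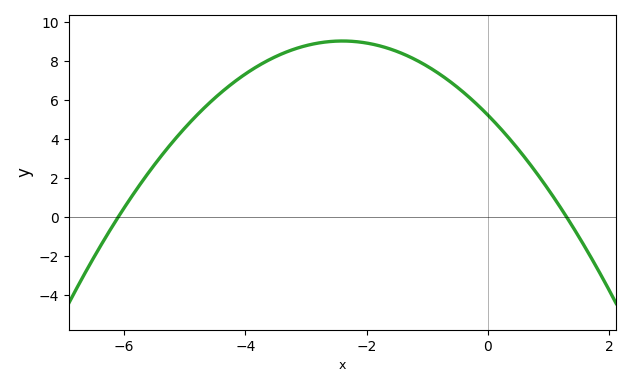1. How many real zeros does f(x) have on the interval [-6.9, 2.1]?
2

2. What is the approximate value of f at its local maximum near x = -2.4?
9.04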